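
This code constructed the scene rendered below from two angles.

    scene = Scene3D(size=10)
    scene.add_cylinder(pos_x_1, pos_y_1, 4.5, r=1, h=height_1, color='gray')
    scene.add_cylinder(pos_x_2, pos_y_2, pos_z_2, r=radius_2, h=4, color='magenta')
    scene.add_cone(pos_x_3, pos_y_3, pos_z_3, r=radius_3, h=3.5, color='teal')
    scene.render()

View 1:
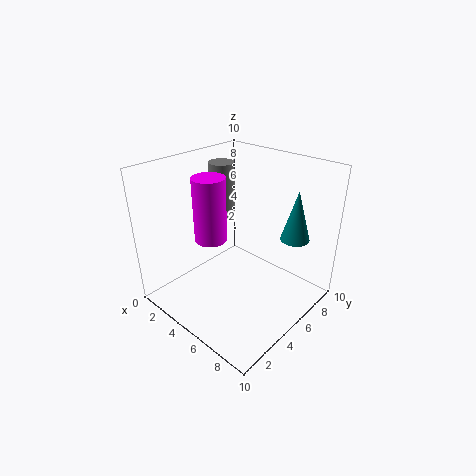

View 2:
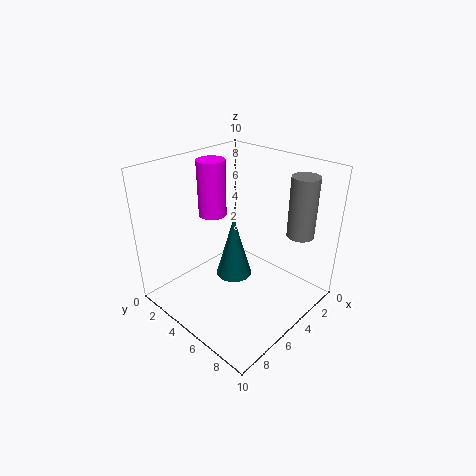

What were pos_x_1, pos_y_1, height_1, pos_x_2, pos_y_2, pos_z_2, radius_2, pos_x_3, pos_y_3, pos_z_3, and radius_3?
pos_x_1 = 1, pos_y_1 = 7.5, height_1 = 4.5, pos_x_2 = 5, pos_y_2 = 2.5, pos_z_2 = 6, radius_2 = 1, pos_x_3 = 8, pos_y_3 = 7.5, pos_z_3 = 5, radius_3 = 1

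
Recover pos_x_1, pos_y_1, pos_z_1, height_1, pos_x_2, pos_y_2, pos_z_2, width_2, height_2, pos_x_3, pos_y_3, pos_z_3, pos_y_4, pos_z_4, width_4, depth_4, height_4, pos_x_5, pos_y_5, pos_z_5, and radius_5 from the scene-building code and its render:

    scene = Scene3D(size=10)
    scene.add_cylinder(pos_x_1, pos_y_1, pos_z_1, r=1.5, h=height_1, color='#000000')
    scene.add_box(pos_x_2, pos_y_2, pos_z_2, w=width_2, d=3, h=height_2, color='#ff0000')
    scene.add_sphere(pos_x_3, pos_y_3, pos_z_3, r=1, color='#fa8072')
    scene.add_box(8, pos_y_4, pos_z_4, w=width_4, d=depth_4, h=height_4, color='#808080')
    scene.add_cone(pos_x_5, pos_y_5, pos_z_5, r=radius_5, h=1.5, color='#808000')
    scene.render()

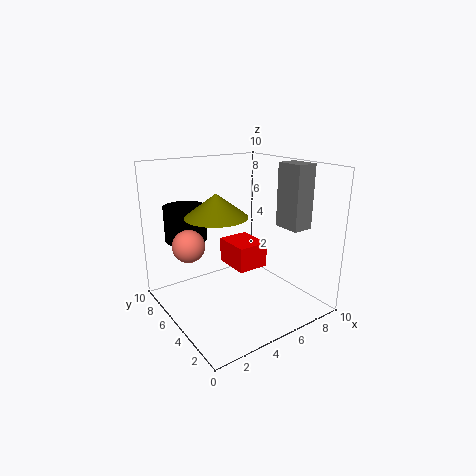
pos_x_1 = 2.5
pos_y_1 = 8
pos_z_1 = 4.5
height_1 = 2.5
pos_x_2 = 6
pos_y_2 = 6
pos_z_2 = 1.5
width_2 = 2.5
height_2 = 2
pos_x_3 = 1
pos_y_3 = 4.5
pos_z_3 = 5.5
pos_y_4 = 2.5
pos_z_4 = 5.5
width_4 = 1.5
depth_4 = 2
height_4 = 4.5
pos_x_5 = 3
pos_y_5 = 4.5
pos_z_5 = 7
radius_5 = 2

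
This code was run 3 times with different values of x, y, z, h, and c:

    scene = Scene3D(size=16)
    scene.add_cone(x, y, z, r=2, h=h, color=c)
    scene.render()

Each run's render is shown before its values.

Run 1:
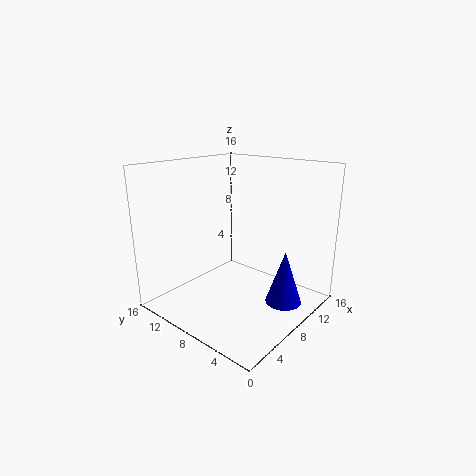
x = 10, y = 3, z = 1, h = 6, c = 'blue'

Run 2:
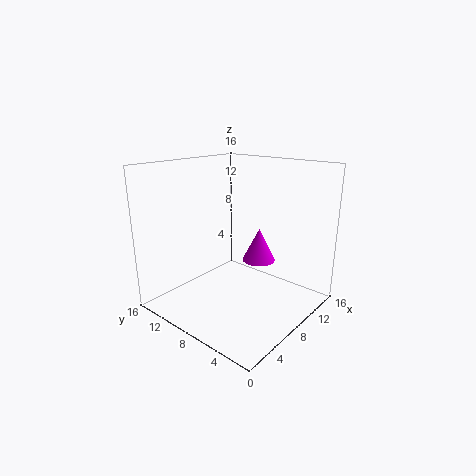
x = 12, y = 8, z = 4, h = 4, c = 'magenta'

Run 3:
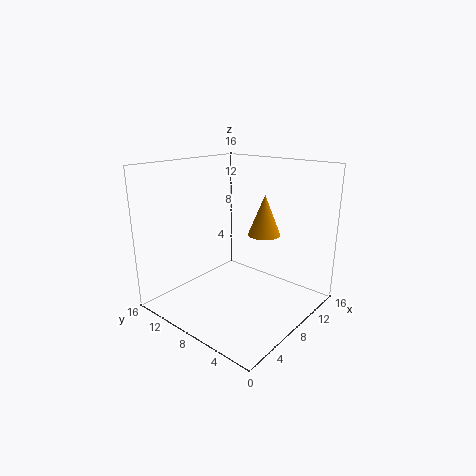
x = 13, y = 8, z = 7, h = 5, c = 'orange'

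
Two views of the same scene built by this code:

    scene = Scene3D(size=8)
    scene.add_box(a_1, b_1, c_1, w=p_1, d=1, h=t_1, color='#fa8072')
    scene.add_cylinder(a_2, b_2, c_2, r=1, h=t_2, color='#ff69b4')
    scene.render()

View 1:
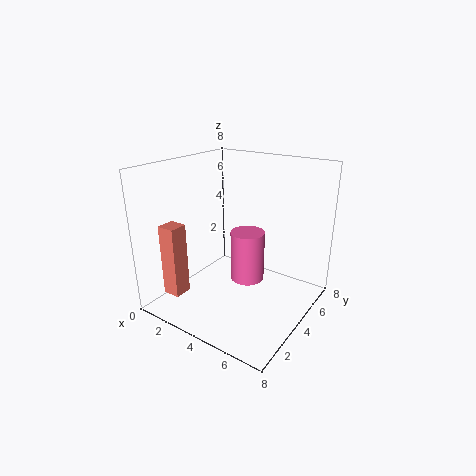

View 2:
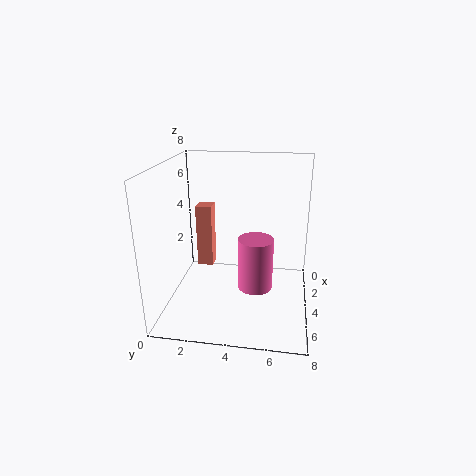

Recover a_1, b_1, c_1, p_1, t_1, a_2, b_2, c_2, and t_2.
a_1 = 1, b_1 = 1, c_1 = 1, p_1 = 1, t_1 = 4, a_2 = 4, b_2 = 5, c_2 = 1, t_2 = 3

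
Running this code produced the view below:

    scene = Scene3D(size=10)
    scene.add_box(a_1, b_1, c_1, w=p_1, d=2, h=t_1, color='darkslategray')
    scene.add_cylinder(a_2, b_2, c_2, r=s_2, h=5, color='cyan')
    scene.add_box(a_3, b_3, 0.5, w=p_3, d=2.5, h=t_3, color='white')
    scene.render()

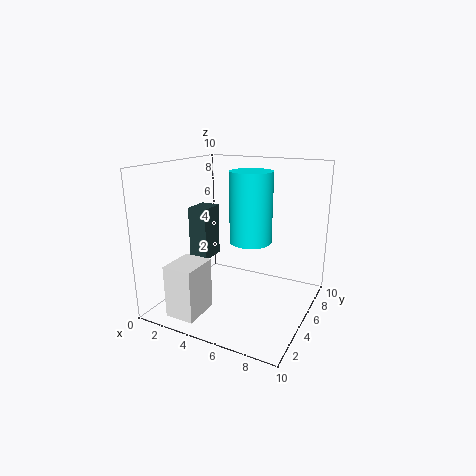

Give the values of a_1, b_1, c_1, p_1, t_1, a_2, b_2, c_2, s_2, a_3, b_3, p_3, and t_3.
a_1 = 0.5, b_1 = 5.5, c_1 = 2.5, p_1 = 1.5, t_1 = 4, a_2 = 5.5, b_2 = 6, c_2 = 4.5, s_2 = 1.5, a_3 = 2, b_3 = 0.5, p_3 = 2, t_3 = 3.5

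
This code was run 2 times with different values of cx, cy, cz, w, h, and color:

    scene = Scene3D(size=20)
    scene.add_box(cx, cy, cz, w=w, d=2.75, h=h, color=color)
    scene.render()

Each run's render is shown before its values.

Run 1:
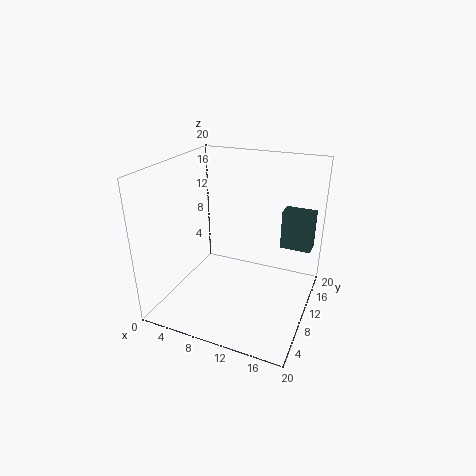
cx = 14.25; cy = 16.75; cz = 6; w = 4.75; h = 6; color = 'darkslategray'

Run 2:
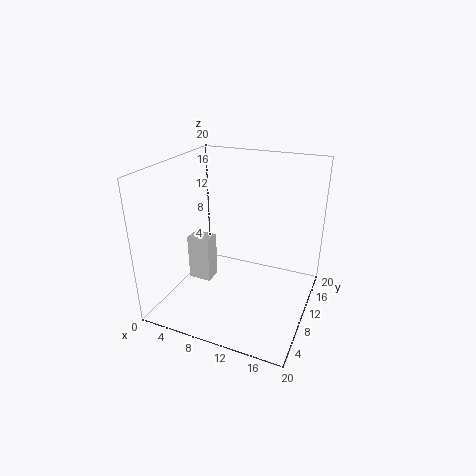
cx = 1.5; cy = 10.25; cz = 1.25; w = 3.5; h = 7; color = 'lightgray'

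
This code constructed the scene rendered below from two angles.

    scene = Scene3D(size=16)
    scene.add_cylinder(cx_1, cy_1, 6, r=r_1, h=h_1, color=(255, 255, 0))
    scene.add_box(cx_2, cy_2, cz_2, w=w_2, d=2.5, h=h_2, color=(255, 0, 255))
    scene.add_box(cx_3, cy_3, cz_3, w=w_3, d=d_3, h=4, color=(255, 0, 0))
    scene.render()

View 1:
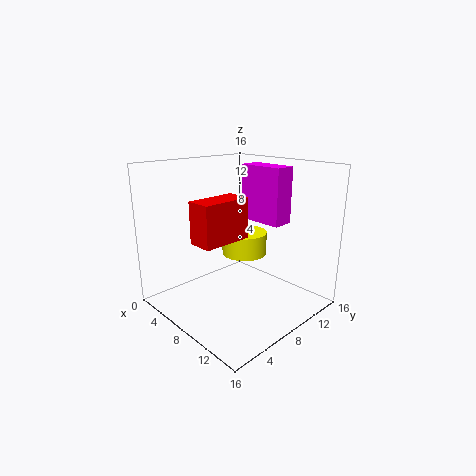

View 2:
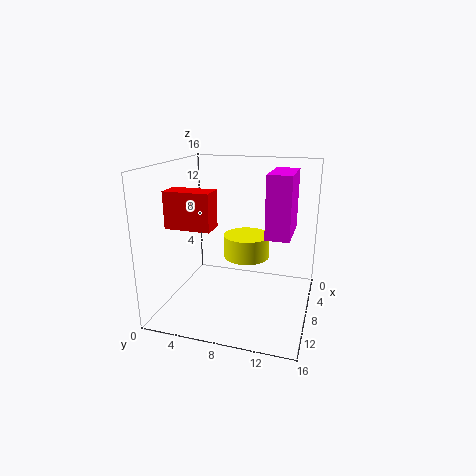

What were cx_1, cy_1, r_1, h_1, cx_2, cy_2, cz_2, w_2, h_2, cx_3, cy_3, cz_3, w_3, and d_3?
cx_1 = 8, cy_1 = 9, r_1 = 2.5, h_1 = 2.5, cx_2 = 5, cy_2 = 11.5, cz_2 = 9, w_2 = 5.5, h_2 = 6.5, cx_3 = 9, cy_3 = 1, cz_3 = 9.5, w_3 = 2.5, d_3 = 5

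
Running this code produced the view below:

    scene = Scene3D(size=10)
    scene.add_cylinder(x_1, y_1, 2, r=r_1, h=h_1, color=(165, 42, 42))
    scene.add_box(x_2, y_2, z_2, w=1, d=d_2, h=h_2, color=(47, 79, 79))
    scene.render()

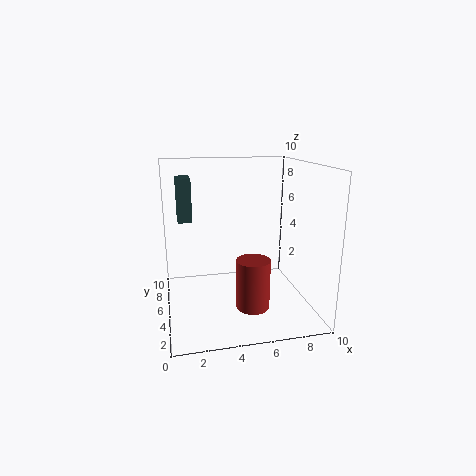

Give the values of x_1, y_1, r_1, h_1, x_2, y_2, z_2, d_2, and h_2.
x_1 = 5, y_1 = 1, r_1 = 1, h_1 = 3, x_2 = 1, y_2 = 6, z_2 = 6, d_2 = 2, h_2 = 3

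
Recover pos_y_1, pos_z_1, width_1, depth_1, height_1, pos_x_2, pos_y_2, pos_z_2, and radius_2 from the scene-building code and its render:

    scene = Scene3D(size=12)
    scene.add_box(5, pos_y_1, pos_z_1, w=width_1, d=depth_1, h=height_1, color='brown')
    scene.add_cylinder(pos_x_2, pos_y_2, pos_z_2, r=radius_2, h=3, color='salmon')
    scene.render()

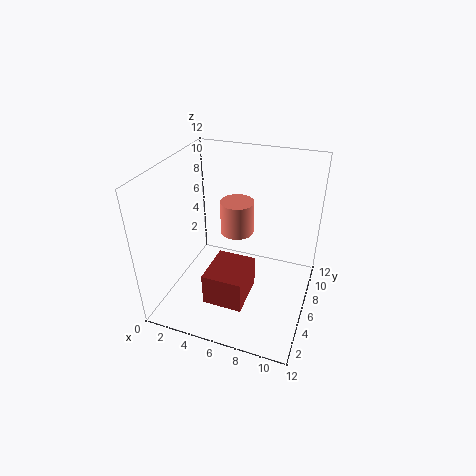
pos_y_1 = 1, pos_z_1 = 3, width_1 = 3, depth_1 = 3.5, height_1 = 2.5, pos_x_2 = 5, pos_y_2 = 8.5, pos_z_2 = 5, radius_2 = 1.5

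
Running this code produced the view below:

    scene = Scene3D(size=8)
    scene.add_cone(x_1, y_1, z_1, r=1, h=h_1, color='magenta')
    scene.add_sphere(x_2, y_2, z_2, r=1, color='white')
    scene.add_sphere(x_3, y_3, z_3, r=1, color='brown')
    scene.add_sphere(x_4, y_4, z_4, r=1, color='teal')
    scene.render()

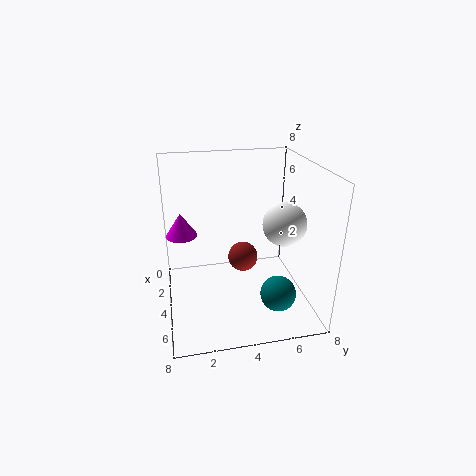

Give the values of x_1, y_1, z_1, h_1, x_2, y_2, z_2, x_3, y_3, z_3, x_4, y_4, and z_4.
x_1 = 1, y_1 = 1, z_1 = 3, h_1 = 1.5, x_2 = 7, y_2 = 5.5, z_2 = 6, x_3 = 1, y_3 = 5, z_3 = 1, x_4 = 5.5, y_4 = 6, z_4 = 1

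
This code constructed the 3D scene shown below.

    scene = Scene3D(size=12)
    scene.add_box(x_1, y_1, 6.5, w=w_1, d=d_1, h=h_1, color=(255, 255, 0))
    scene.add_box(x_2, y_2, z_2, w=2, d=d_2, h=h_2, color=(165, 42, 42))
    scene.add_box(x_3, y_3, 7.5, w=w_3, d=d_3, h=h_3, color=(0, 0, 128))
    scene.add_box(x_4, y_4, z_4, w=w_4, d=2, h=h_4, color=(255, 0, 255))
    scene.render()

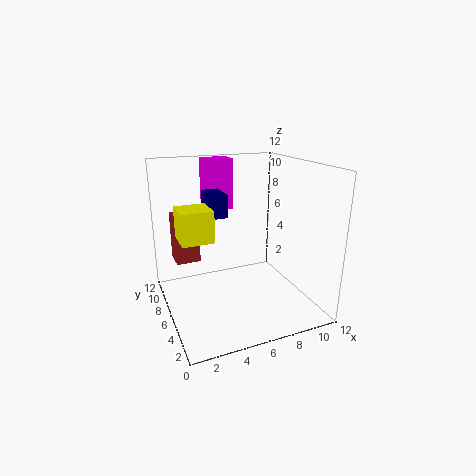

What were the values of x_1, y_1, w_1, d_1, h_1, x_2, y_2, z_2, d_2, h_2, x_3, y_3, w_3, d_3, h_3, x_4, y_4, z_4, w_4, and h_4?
x_1 = 1
y_1 = 4.5
w_1 = 2.5
d_1 = 2.5
h_1 = 2.5
x_2 = 1
y_2 = 7
z_2 = 4
d_2 = 2
h_2 = 4
x_3 = 4
y_3 = 7
w_3 = 1.5
d_3 = 2.5
h_3 = 2
x_4 = 4.5
y_4 = 9.5
z_4 = 7.5
w_4 = 2.5
h_4 = 4.5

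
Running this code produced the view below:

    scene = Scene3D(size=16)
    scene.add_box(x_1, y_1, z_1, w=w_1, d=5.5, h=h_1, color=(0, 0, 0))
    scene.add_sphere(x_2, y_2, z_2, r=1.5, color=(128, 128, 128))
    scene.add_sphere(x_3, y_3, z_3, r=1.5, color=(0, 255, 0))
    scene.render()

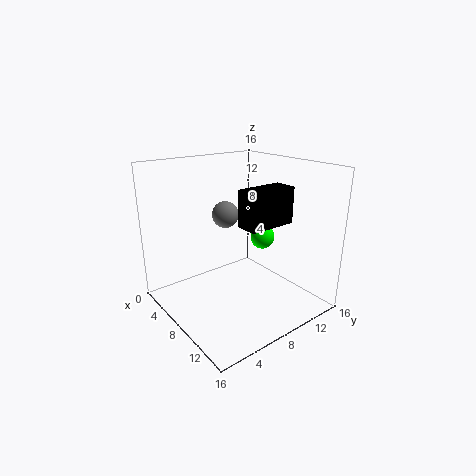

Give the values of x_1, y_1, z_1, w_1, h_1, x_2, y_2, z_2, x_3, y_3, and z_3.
x_1 = 9, y_1 = 7.25, z_1 = 9.75, w_1 = 2.5, h_1 = 4, x_2 = 6, y_2 = 7.75, z_2 = 10.25, x_3 = 6.25, y_3 = 13.25, z_3 = 6.25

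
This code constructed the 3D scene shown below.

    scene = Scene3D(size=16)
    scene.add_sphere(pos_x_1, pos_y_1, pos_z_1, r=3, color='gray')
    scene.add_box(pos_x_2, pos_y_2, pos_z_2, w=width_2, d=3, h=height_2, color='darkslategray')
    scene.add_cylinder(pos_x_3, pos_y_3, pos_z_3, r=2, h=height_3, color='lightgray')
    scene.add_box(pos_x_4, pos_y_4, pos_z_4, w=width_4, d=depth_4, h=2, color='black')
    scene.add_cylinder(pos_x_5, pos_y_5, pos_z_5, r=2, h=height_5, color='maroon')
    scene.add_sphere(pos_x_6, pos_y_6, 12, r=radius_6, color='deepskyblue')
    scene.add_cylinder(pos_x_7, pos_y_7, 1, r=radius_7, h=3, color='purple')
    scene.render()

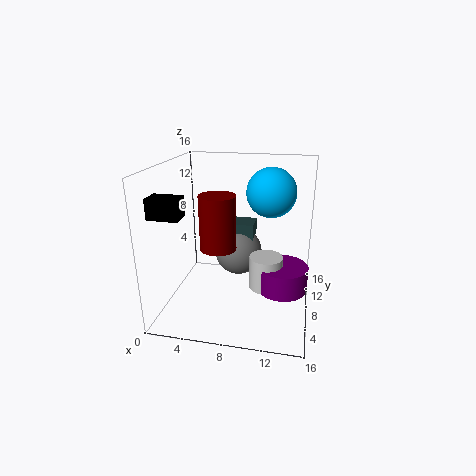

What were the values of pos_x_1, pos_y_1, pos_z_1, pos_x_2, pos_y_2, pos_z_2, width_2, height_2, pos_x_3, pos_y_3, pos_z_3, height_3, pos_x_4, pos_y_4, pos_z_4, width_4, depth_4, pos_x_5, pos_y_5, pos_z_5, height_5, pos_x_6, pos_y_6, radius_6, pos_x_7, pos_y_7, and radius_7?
pos_x_1 = 7, pos_y_1 = 13, pos_z_1 = 4, pos_x_2 = 5, pos_y_2 = 12, pos_z_2 = 6, width_2 = 4, height_2 = 2, pos_x_3 = 11, pos_y_3 = 10, pos_z_3 = 1, height_3 = 4, pos_x_4 = 1, pos_y_4 = 1, pos_z_4 = 12, width_4 = 3, depth_4 = 2, pos_x_5 = 6, pos_y_5 = 7, pos_z_5 = 7, height_5 = 6, pos_x_6 = 11, pos_y_6 = 13, radius_6 = 3, pos_x_7 = 13, pos_y_7 = 10, radius_7 = 3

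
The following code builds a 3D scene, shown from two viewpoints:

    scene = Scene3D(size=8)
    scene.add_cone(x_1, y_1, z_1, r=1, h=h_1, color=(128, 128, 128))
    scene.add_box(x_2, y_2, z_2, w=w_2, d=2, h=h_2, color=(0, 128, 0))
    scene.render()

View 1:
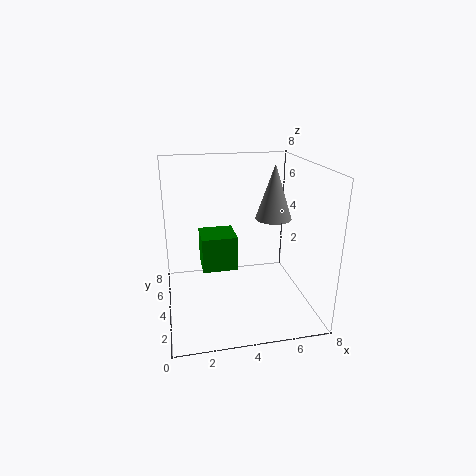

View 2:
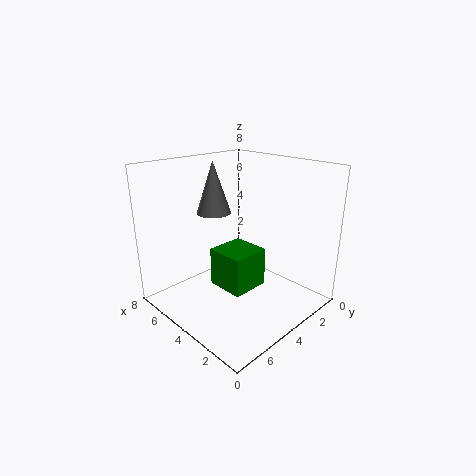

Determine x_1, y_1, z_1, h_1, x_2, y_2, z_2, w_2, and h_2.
x_1 = 6; y_1 = 4; z_1 = 5; h_1 = 3; x_2 = 2; y_2 = 4; z_2 = 2; w_2 = 2; h_2 = 2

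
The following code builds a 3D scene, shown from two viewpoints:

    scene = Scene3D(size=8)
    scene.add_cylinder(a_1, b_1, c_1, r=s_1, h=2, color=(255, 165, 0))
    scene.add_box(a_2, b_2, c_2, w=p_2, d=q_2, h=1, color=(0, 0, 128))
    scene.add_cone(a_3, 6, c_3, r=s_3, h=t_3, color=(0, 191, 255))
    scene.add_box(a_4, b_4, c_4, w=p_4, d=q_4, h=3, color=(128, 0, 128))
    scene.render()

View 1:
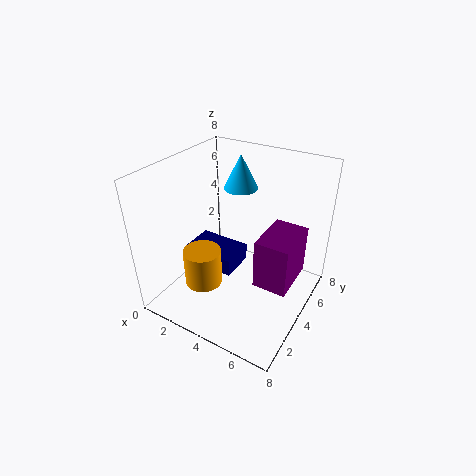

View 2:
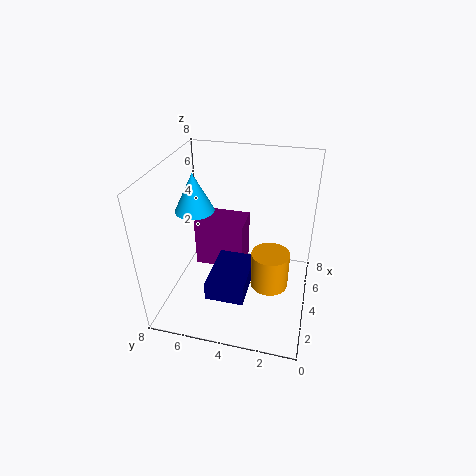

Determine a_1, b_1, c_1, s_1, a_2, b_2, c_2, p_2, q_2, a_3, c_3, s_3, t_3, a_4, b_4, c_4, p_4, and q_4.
a_1 = 3, b_1 = 2, c_1 = 2, s_1 = 1, a_2 = 1, b_2 = 3, c_2 = 2, p_2 = 3, q_2 = 2, a_3 = 3, c_3 = 6, s_3 = 1, t_3 = 2, a_4 = 5, b_4 = 4, c_4 = 1, p_4 = 2, q_4 = 3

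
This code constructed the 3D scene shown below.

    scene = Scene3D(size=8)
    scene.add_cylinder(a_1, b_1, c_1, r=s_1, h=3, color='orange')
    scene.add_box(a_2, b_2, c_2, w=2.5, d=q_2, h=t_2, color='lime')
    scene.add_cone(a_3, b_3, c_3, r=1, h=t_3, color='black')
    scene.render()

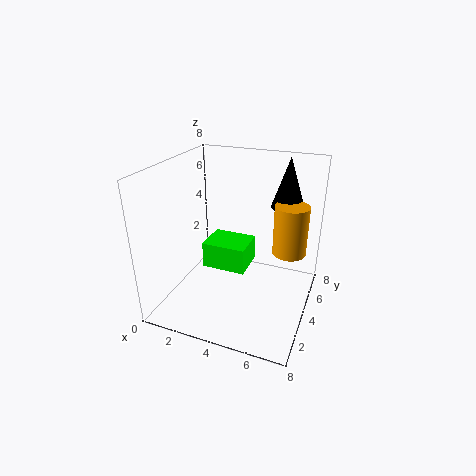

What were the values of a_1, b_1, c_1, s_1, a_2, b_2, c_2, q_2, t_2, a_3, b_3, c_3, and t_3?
a_1 = 6.5
b_1 = 6
c_1 = 2.5
s_1 = 1
a_2 = 2
b_2 = 3.5
c_2 = 2
q_2 = 2
t_2 = 1.5
a_3 = 6
b_3 = 7
c_3 = 5
t_3 = 3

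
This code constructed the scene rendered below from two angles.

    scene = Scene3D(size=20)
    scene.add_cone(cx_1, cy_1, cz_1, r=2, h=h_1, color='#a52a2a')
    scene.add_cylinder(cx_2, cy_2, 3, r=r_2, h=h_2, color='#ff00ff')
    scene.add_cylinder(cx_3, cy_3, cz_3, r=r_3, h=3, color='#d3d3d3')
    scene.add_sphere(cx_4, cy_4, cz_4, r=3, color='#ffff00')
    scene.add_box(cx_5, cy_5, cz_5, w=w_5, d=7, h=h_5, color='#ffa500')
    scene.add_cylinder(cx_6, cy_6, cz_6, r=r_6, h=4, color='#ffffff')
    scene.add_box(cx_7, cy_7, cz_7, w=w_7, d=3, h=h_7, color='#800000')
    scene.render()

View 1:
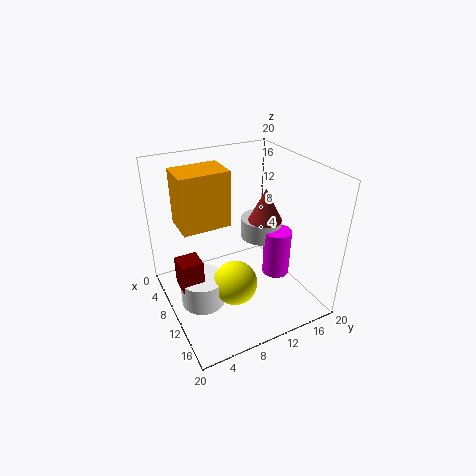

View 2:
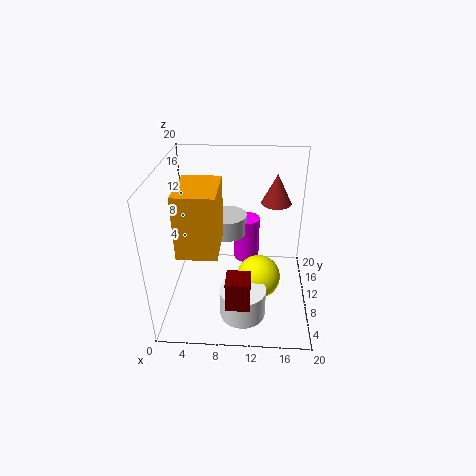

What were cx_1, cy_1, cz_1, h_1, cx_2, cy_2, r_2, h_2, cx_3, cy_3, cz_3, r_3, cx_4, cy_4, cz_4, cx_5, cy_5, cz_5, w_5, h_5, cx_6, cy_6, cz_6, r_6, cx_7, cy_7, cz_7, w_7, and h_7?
cx_1 = 15, cy_1 = 11, cz_1 = 15, h_1 = 4, cx_2 = 11, cy_2 = 16, r_2 = 2, h_2 = 7, cx_3 = 8, cy_3 = 15, cz_3 = 8, r_3 = 3, cx_4 = 13, cy_4 = 8, cz_4 = 5, cx_5 = 3, cy_5 = 3, cz_5 = 11, w_5 = 5, h_5 = 8, cx_6 = 11, cy_6 = 4, cz_6 = 2, r_6 = 3, cx_7 = 9, cy_7 = 1, cz_7 = 5, w_7 = 3, h_7 = 4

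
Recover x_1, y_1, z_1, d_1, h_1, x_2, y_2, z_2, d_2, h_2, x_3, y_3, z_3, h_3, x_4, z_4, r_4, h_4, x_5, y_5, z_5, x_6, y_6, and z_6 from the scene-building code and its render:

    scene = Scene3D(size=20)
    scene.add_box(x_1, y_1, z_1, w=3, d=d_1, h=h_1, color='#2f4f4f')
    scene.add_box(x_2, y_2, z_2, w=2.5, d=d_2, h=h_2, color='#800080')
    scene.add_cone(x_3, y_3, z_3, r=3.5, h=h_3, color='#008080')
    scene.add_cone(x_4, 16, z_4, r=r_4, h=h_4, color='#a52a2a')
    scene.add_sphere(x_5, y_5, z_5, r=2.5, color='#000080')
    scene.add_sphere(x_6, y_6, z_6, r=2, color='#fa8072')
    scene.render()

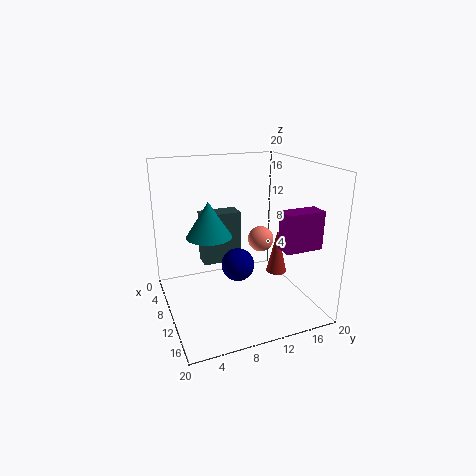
x_1 = 2, y_1 = 6.5, z_1 = 4, d_1 = 6, h_1 = 8, x_2 = 15, y_2 = 13.5, z_2 = 10, d_2 = 5, h_2 = 5, x_3 = 4.5, y_3 = 7.5, z_3 = 8.5, h_3 = 5.5, x_4 = 10.5, z_4 = 4, r_4 = 1.5, h_4 = 6.5, x_5 = 7.5, y_5 = 11, z_5 = 4.5, x_6 = 6, y_6 = 15.5, z_6 = 7.5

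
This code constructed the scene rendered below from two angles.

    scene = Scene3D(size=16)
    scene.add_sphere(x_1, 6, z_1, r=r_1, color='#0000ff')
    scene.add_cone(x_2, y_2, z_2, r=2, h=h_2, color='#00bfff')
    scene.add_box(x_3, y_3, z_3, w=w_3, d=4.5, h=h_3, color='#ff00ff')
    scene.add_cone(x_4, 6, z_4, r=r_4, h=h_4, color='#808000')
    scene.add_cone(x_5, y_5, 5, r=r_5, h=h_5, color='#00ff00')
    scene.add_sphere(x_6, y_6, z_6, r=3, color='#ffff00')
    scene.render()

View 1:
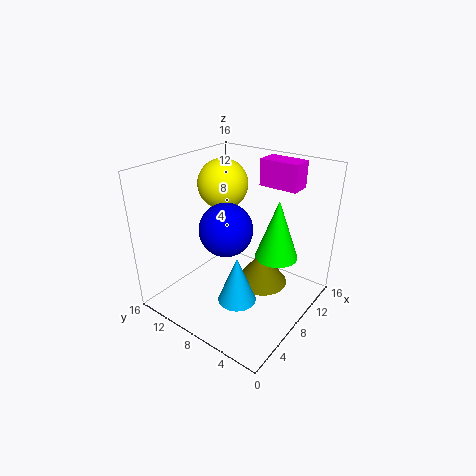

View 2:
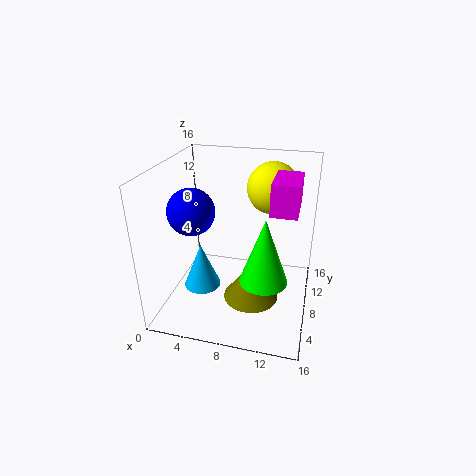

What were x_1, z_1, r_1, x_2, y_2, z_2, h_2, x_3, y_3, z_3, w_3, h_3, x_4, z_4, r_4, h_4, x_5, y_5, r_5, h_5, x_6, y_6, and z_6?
x_1 = 3.5
z_1 = 11.5
r_1 = 2.5
x_2 = 4.5
y_2 = 5.5
z_2 = 3
h_2 = 5
x_3 = 12
y_3 = 3.5
z_3 = 13
w_3 = 2.5
h_3 = 3
x_4 = 10
z_4 = 2
r_4 = 3
h_4 = 4
x_5 = 11.5
y_5 = 5
r_5 = 2.5
h_5 = 7
x_6 = 11
y_6 = 12.5
z_6 = 12.5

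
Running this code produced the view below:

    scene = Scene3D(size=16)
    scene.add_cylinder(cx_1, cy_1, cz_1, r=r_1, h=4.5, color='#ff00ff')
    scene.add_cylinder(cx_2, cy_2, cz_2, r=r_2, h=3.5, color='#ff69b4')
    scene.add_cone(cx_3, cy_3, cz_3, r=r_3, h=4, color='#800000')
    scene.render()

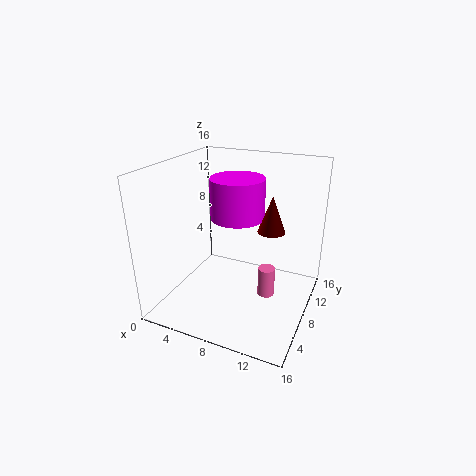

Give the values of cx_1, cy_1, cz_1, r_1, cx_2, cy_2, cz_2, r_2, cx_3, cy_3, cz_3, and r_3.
cx_1 = 7.5; cy_1 = 9; cz_1 = 10; r_1 = 3; cx_2 = 11; cy_2 = 9.5; cz_2 = 0.5; r_2 = 1; cx_3 = 11.5; cy_3 = 9; cz_3 = 9; r_3 = 1.5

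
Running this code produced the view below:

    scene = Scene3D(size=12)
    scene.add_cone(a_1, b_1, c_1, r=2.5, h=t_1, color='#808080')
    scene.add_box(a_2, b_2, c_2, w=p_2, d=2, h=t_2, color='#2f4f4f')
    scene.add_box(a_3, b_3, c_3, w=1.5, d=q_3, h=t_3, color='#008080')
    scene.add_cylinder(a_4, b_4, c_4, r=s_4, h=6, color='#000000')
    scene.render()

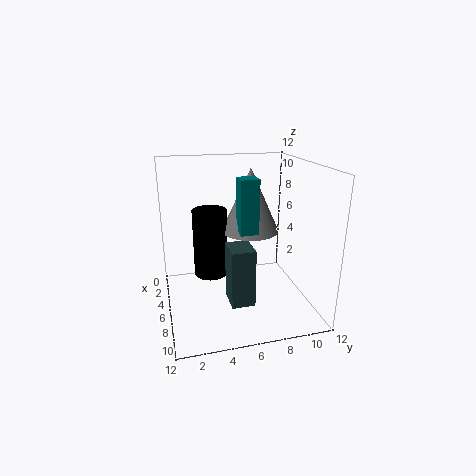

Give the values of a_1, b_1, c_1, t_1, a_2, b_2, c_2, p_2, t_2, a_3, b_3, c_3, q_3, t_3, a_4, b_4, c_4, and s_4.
a_1 = 4.5; b_1 = 7.5; c_1 = 6; t_1 = 5.5; a_2 = 5.5; b_2 = 5; c_2 = 0.5; p_2 = 2.5; t_2 = 5; a_3 = 5.5; b_3 = 6; c_3 = 6.5; q_3 = 1.5; t_3 = 4.5; a_4 = 4; b_4 = 4; c_4 = 2; s_4 = 1.5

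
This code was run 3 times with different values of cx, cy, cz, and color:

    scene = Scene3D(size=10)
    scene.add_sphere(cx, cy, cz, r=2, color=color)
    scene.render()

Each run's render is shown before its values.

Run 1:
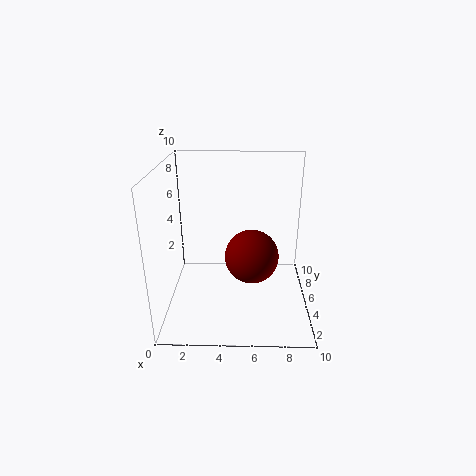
cx = 6
cy = 6
cz = 3
color = 'maroon'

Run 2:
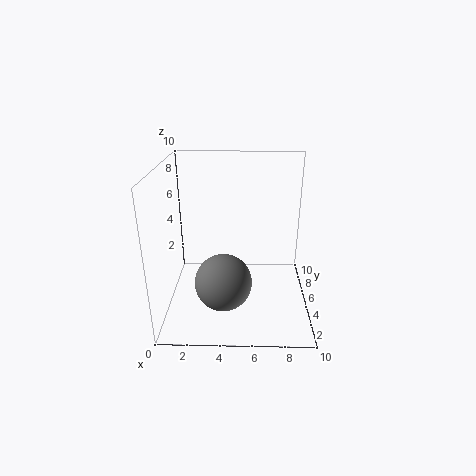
cx = 4
cy = 4
cz = 2
color = 'gray'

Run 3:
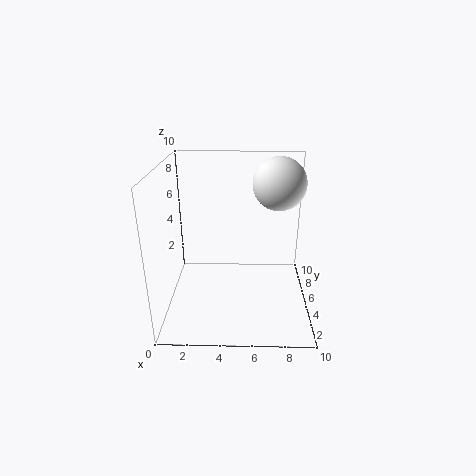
cx = 8
cy = 8
cz = 8
color = 'white'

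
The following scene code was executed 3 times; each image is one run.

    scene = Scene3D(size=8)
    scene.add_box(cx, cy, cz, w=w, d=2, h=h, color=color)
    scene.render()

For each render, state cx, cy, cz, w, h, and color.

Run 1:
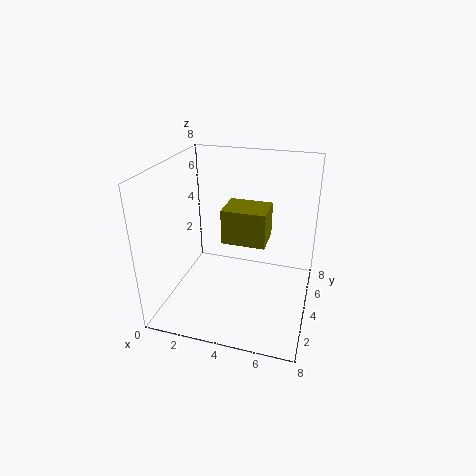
cx = 3
cy = 4
cz = 3.5
w = 2.5
h = 2
color = 'olive'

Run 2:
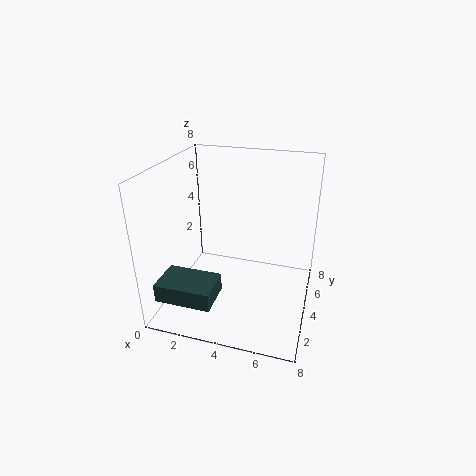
cx = 0.5
cy = 0.5
cz = 1.5
w = 3
h = 1
color = 'darkslategray'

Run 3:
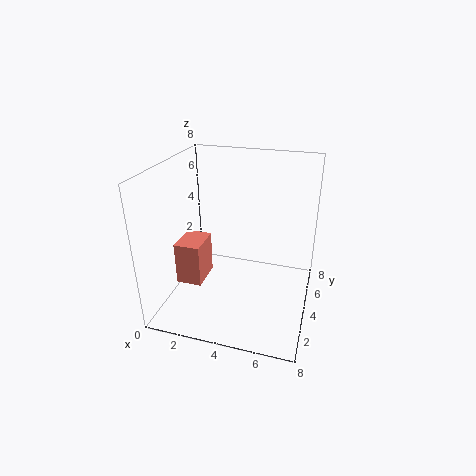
cx = 0.5
cy = 3
cz = 1
w = 1.5
h = 2.5
color = 'salmon'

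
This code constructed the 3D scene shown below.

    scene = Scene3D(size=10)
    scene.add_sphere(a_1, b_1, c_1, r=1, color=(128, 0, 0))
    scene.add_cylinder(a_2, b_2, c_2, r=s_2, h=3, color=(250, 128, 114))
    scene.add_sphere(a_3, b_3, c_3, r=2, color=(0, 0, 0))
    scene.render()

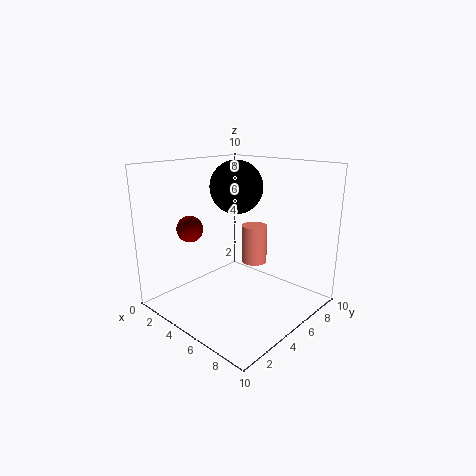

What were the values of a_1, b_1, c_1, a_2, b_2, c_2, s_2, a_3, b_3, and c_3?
a_1 = 1; b_1 = 4; c_1 = 5; a_2 = 4; b_2 = 8; c_2 = 2; s_2 = 1; a_3 = 3; b_3 = 7; c_3 = 8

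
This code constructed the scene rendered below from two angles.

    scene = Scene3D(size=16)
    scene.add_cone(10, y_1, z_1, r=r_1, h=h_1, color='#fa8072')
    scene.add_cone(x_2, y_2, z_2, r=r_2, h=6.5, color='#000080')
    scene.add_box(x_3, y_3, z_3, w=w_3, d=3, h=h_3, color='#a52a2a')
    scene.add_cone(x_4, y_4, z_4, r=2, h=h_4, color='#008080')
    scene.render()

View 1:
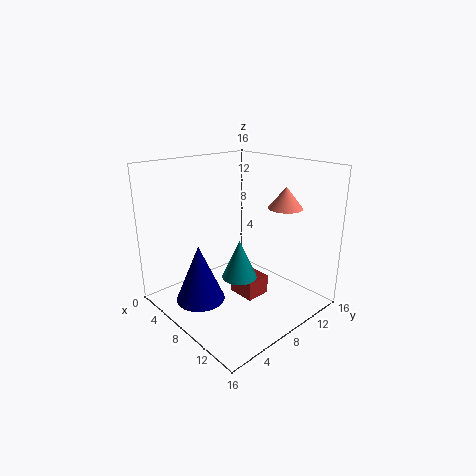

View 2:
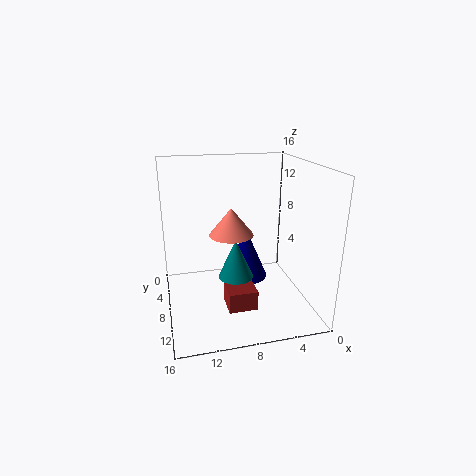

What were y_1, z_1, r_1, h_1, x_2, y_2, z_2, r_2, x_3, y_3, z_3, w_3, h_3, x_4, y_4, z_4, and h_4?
y_1 = 13.5, z_1 = 10.75, r_1 = 2, h_1 = 2.5, x_2 = 6, y_2 = 4, z_2 = 1, r_2 = 2.75, x_3 = 6.5, y_3 = 8.25, z_3 = 0.5, w_3 = 3.25, h_3 = 2.25, x_4 = 8.25, y_4 = 8, z_4 = 3.25, h_4 = 4.5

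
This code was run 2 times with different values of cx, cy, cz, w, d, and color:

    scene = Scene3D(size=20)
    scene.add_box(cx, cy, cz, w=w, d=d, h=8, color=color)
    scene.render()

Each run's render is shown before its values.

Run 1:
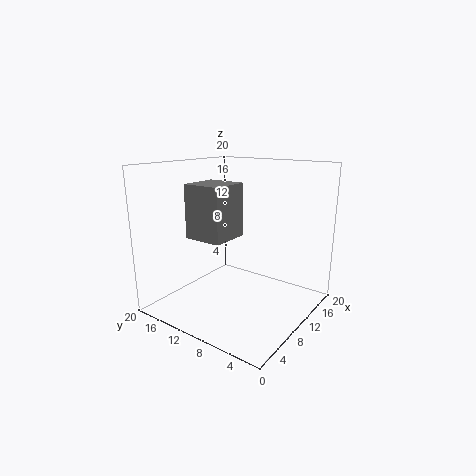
cx = 8
cy = 12
cz = 9
w = 6
d = 6
color = 'gray'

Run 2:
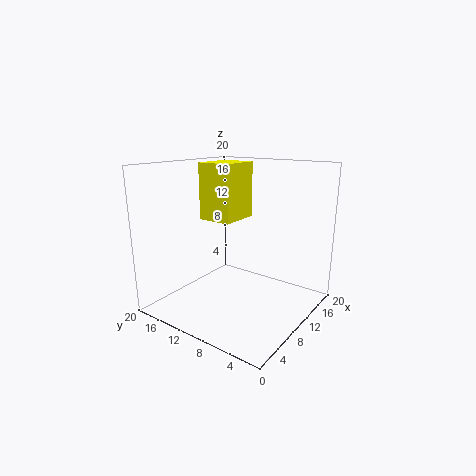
cx = 9
cy = 11
cz = 12
w = 6
d = 5
color = 'yellow'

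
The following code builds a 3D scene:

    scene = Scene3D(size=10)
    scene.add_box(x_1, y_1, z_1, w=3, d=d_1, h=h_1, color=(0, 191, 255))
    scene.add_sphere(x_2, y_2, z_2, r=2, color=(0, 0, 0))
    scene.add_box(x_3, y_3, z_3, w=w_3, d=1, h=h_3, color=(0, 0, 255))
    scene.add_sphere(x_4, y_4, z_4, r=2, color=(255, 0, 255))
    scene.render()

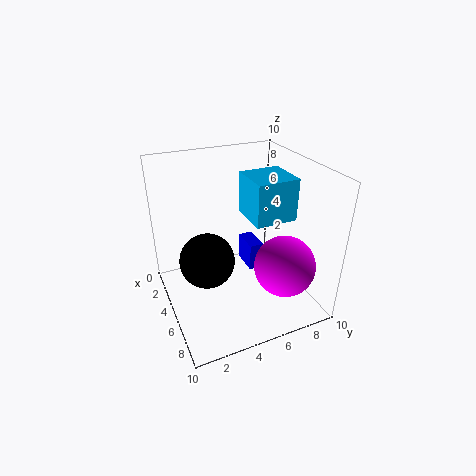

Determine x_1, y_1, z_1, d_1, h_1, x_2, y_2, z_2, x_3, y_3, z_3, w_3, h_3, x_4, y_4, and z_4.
x_1 = 3
y_1 = 6
z_1 = 6
d_1 = 3
h_1 = 3
x_2 = 4
y_2 = 3
z_2 = 3
x_3 = 3
y_3 = 6
z_3 = 2
w_3 = 2
h_3 = 2
x_4 = 8
y_4 = 7
z_4 = 4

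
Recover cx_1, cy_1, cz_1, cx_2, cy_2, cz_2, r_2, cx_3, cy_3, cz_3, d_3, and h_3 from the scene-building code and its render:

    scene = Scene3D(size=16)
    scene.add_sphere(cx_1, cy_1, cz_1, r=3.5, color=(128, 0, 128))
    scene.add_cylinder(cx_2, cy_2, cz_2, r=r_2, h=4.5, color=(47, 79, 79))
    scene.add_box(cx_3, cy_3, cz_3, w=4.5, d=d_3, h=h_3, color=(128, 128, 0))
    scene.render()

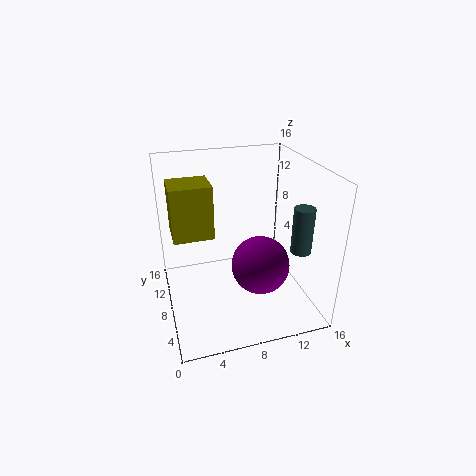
cx_1 = 11; cy_1 = 8.5; cz_1 = 3.5; cx_2 = 12.5; cy_2 = 2; cz_2 = 9; r_2 = 1; cx_3 = 1; cy_3 = 8.5; cz_3 = 8; d_3 = 4; h_3 = 6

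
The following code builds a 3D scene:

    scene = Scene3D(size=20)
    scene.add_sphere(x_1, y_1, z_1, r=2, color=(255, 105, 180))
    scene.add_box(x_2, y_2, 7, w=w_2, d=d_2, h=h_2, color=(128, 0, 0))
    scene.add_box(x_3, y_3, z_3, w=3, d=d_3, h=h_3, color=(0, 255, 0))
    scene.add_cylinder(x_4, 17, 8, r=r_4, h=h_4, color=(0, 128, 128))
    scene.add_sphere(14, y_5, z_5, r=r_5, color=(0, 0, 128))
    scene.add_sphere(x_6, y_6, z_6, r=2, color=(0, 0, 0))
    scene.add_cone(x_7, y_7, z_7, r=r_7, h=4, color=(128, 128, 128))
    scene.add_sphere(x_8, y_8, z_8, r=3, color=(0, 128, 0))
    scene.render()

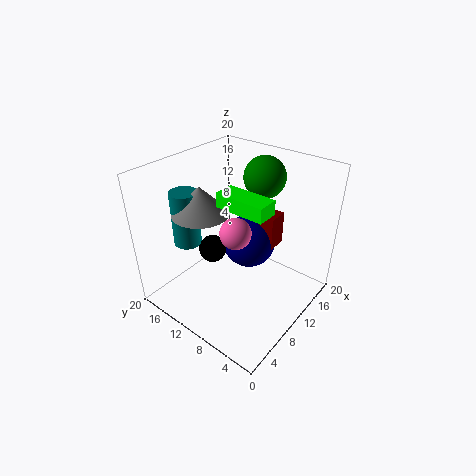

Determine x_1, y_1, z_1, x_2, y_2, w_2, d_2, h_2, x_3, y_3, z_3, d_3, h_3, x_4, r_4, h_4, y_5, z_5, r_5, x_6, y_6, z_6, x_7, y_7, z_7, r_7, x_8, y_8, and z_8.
x_1 = 7; y_1 = 8; z_1 = 13; x_2 = 14; y_2 = 7; w_2 = 3; d_2 = 4; h_2 = 5; x_3 = 8; y_3 = 5; z_3 = 15; d_3 = 7; h_3 = 2; x_4 = 7; r_4 = 2; h_4 = 8; y_5 = 11; z_5 = 7; r_5 = 4; x_6 = 9; y_6 = 14; z_6 = 7; x_7 = 8; y_7 = 15; z_7 = 13; r_7 = 4; x_8 = 16; y_8 = 10; z_8 = 17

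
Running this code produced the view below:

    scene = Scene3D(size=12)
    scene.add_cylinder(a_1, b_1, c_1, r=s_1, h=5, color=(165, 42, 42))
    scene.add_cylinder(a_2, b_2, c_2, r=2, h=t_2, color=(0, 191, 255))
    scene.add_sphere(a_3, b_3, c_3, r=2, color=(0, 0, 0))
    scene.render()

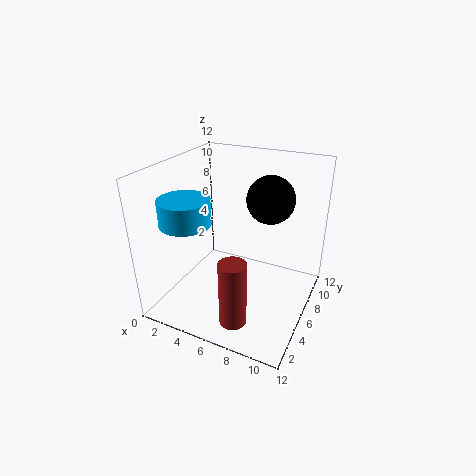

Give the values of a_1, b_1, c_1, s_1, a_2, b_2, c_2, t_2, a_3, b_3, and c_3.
a_1 = 8; b_1 = 1; c_1 = 2; s_1 = 1; a_2 = 3; b_2 = 3; c_2 = 8; t_2 = 2; a_3 = 8; b_3 = 8; c_3 = 9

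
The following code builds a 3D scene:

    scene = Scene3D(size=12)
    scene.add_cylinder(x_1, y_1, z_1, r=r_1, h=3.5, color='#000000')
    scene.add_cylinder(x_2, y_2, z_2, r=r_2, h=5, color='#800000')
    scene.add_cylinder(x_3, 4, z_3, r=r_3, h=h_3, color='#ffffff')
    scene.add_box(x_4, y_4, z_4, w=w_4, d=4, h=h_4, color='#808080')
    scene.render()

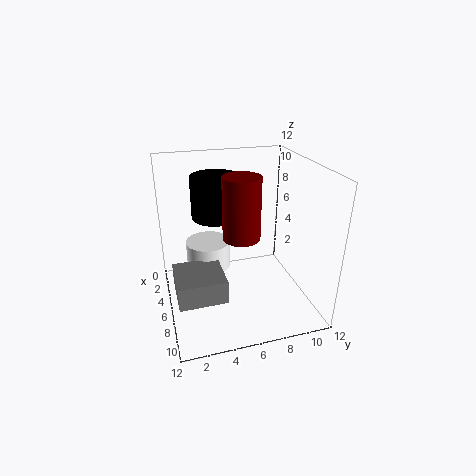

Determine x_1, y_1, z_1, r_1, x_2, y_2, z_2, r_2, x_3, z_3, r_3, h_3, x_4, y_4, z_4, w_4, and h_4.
x_1 = 4.5; y_1 = 4.5; z_1 = 7.5; r_1 = 2; x_2 = 7; y_2 = 6; z_2 = 6.5; r_2 = 1.5; x_3 = 3; z_3 = 2; r_3 = 2; h_3 = 2.5; x_4 = 4.5; y_4 = 0.5; z_4 = 1.5; w_4 = 4; h_4 = 2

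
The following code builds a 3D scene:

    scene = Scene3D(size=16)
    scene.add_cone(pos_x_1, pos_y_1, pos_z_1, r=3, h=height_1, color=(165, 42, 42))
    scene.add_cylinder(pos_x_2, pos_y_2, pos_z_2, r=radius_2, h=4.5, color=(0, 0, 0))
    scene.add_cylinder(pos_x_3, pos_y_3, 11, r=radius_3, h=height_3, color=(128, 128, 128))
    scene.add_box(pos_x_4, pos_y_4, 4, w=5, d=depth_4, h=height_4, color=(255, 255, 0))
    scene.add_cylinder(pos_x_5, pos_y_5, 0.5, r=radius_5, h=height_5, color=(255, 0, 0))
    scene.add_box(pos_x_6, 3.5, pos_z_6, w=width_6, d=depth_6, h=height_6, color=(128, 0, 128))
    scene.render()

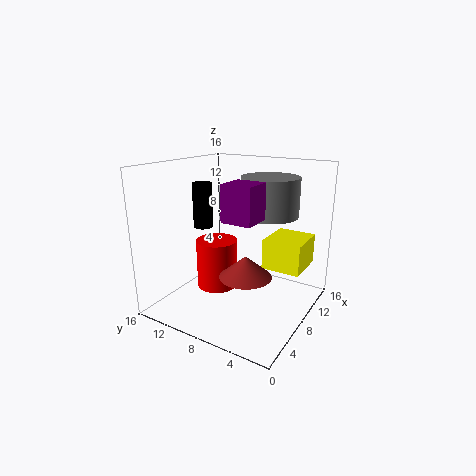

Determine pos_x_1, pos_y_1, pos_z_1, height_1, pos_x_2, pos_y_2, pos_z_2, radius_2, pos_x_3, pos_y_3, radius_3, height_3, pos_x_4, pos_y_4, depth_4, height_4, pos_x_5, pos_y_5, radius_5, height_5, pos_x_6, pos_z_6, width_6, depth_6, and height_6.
pos_x_1 = 8, pos_y_1 = 7, pos_z_1 = 3.5, height_1 = 2.5, pos_x_2 = 4.5, pos_y_2 = 10, pos_z_2 = 10, radius_2 = 1, pos_x_3 = 8.5, pos_y_3 = 4.5, radius_3 = 3, height_3 = 4, pos_x_4 = 10, pos_y_4 = 1.5, depth_4 = 4.5, height_4 = 3.5, pos_x_5 = 9.5, pos_y_5 = 12, radius_5 = 2.5, height_5 = 6, pos_x_6 = 2.5, pos_z_6 = 11.5, width_6 = 3, depth_6 = 3, height_6 = 3.5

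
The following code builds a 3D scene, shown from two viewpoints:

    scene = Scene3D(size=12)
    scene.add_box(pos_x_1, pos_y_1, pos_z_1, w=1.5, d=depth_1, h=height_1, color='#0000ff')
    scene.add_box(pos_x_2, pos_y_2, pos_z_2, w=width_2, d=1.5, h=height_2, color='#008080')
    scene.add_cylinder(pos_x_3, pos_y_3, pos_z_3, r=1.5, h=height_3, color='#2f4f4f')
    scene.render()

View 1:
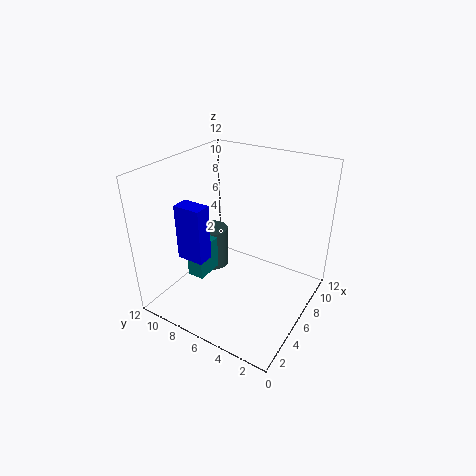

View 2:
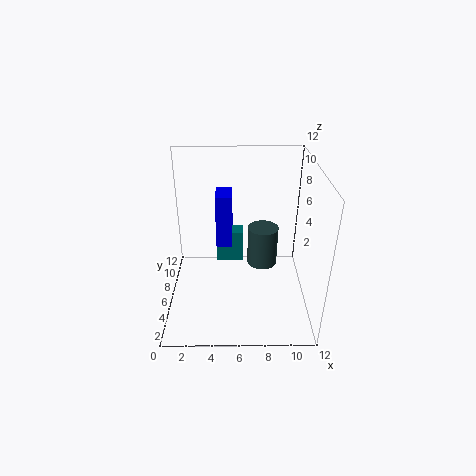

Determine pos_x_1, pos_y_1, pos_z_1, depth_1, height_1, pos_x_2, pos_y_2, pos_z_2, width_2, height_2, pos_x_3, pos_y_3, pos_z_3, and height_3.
pos_x_1 = 4; pos_y_1 = 8.5; pos_z_1 = 3.5; depth_1 = 2.5; height_1 = 5; pos_x_2 = 4; pos_y_2 = 8.5; pos_z_2 = 2; width_2 = 2.5; height_2 = 3; pos_x_3 = 8.5; pos_y_3 = 10.5; pos_z_3 = 0.5; height_3 = 4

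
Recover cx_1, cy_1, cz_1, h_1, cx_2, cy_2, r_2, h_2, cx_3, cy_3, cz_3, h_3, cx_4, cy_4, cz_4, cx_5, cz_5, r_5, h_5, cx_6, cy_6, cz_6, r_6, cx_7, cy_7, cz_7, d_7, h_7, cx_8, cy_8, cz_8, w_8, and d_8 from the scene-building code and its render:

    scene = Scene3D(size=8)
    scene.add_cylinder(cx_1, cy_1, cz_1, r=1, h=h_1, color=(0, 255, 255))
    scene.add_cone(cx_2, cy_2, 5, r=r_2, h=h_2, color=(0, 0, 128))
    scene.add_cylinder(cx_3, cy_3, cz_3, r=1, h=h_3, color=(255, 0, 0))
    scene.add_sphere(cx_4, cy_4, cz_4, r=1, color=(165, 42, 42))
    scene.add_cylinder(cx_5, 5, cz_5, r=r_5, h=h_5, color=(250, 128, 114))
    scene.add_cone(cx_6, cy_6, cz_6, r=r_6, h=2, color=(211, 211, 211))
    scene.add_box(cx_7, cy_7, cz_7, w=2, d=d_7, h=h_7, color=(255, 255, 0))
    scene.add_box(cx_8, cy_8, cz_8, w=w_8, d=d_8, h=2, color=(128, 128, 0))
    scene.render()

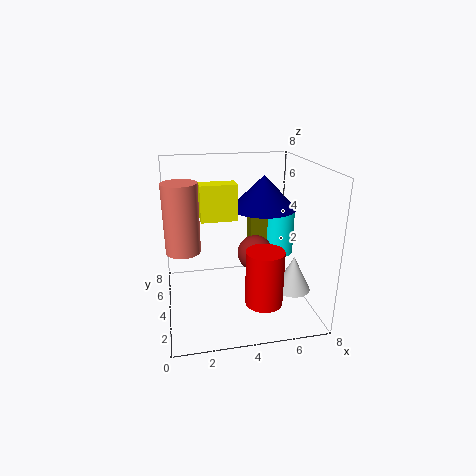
cx_1 = 7
cy_1 = 6
cz_1 = 2
h_1 = 3
cx_2 = 6
cy_2 = 6
r_2 = 2
h_2 = 2
cx_3 = 5
cy_3 = 2
cz_3 = 1
h_3 = 3
cx_4 = 5
cy_4 = 4
cz_4 = 3
cx_5 = 1
cz_5 = 3
r_5 = 1
h_5 = 4
cx_6 = 7
cy_6 = 3
cz_6 = 1
r_6 = 1
cx_7 = 2
cy_7 = 4
cz_7 = 5
d_7 = 1
h_7 = 2
cx_8 = 5
cy_8 = 5
cz_8 = 3
w_8 = 1
d_8 = 1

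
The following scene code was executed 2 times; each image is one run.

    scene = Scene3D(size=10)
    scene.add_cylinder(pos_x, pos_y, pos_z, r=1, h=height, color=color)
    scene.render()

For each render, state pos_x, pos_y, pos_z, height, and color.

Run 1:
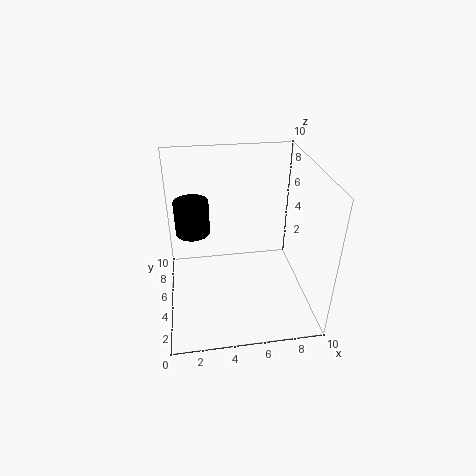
pos_x = 2, pos_y = 3, pos_z = 7, height = 2, color = 'black'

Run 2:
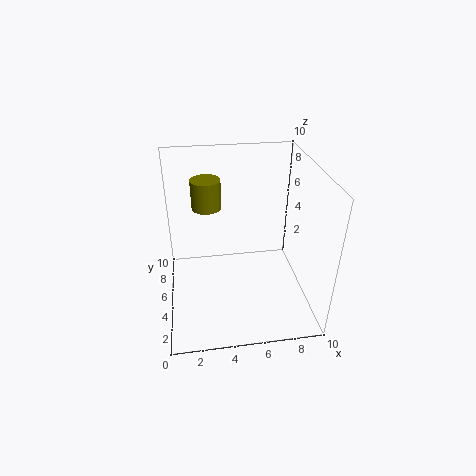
pos_x = 3, pos_y = 6, pos_z = 7, height = 2, color = 'olive'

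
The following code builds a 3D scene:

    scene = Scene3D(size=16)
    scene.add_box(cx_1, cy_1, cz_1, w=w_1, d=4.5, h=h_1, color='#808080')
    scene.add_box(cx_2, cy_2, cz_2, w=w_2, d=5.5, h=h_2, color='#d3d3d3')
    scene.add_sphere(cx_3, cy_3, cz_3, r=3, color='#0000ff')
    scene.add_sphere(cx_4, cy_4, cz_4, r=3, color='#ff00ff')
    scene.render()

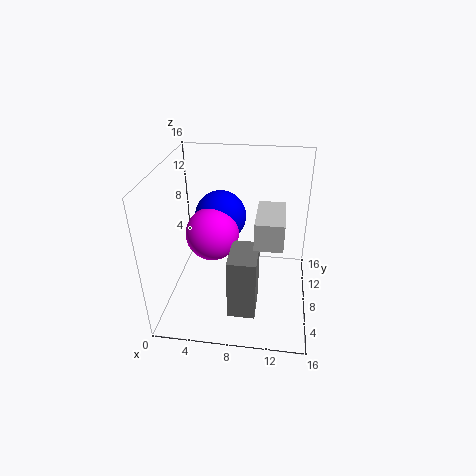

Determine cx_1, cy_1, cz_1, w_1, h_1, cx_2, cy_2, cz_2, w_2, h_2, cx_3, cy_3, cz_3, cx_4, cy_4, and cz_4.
cx_1 = 7.5; cy_1 = 3; cz_1 = 1; w_1 = 3; h_1 = 7; cx_2 = 10; cy_2 = 5; cz_2 = 8.5; w_2 = 3; h_2 = 3; cx_3 = 5.5; cy_3 = 11; cz_3 = 9; cx_4 = 5; cy_4 = 8.5; cz_4 = 8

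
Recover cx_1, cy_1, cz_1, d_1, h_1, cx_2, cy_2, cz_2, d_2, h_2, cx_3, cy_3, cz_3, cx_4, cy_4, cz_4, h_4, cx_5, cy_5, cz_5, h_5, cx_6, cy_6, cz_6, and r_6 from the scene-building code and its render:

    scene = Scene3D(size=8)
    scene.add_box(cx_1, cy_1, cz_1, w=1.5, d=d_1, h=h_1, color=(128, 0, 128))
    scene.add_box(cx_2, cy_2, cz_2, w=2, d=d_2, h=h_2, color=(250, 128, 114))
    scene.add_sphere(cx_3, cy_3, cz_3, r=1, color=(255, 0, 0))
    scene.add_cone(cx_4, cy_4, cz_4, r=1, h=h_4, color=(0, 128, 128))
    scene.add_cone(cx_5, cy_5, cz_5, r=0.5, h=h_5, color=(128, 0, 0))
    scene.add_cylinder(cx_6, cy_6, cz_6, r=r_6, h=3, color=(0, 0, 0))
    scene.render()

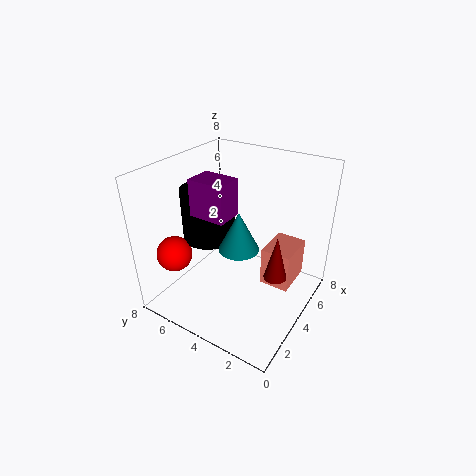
cx_1 = 2.5; cy_1 = 4; cz_1 = 5.5; d_1 = 2; h_1 = 2; cx_2 = 3; cy_2 = 0.5; cz_2 = 2.5; d_2 = 1.5; h_2 = 2; cx_3 = 2; cy_3 = 7; cz_3 = 3; cx_4 = 2.5; cy_4 = 3; cz_4 = 4.5; h_4 = 2; cx_5 = 1.5; cy_5 = 0.5; cz_5 = 4.5; h_5 = 2; cx_6 = 4; cy_6 = 6; cz_6 = 3.5; r_6 = 1.5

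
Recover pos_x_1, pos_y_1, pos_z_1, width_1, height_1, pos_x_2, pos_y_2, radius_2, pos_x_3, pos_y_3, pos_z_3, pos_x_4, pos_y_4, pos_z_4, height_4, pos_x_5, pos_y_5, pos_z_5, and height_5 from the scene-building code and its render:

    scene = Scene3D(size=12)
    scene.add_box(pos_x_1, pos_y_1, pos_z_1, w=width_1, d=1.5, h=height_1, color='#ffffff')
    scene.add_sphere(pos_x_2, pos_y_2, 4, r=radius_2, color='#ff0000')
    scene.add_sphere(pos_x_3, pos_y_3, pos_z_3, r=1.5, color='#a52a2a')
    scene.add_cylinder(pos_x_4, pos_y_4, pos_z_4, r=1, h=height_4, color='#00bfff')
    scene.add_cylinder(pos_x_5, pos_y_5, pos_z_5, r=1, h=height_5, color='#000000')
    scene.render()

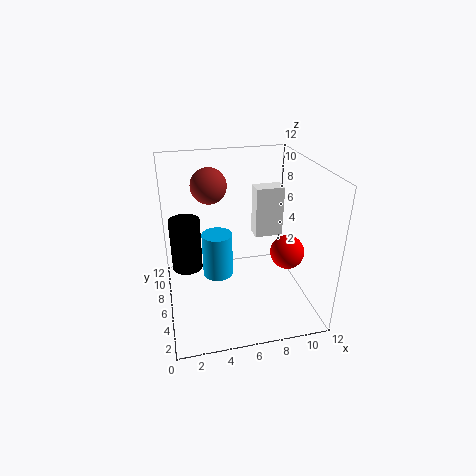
pos_x_1 = 8
pos_y_1 = 7.5
pos_z_1 = 5
width_1 = 2.5
height_1 = 4.5
pos_x_2 = 10.5
pos_y_2 = 6
radius_2 = 1.5
pos_x_3 = 4
pos_y_3 = 8
pos_z_3 = 10
pos_x_4 = 3.5
pos_y_4 = 1.5
pos_z_4 = 6
height_4 = 3
pos_x_5 = 1.5
pos_y_5 = 2
pos_z_5 = 6.5
height_5 = 3.5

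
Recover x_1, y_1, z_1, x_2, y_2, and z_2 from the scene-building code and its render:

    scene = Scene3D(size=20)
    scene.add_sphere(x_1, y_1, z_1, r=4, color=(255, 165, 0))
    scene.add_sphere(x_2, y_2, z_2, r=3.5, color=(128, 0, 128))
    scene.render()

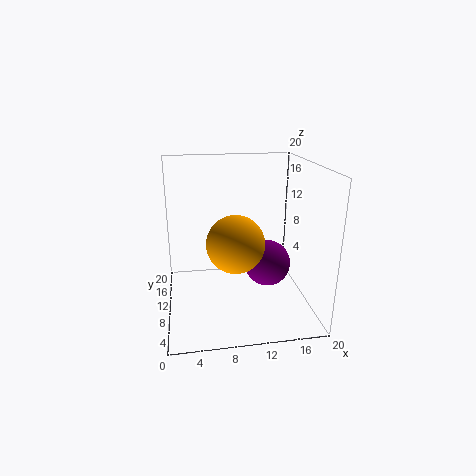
x_1 = 9.5
y_1 = 9
z_1 = 9.5
x_2 = 15
y_2 = 12.5
z_2 = 4.5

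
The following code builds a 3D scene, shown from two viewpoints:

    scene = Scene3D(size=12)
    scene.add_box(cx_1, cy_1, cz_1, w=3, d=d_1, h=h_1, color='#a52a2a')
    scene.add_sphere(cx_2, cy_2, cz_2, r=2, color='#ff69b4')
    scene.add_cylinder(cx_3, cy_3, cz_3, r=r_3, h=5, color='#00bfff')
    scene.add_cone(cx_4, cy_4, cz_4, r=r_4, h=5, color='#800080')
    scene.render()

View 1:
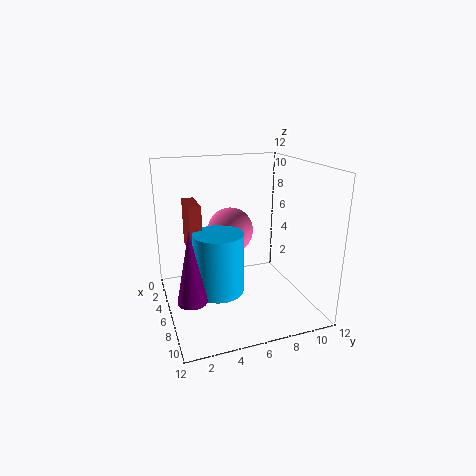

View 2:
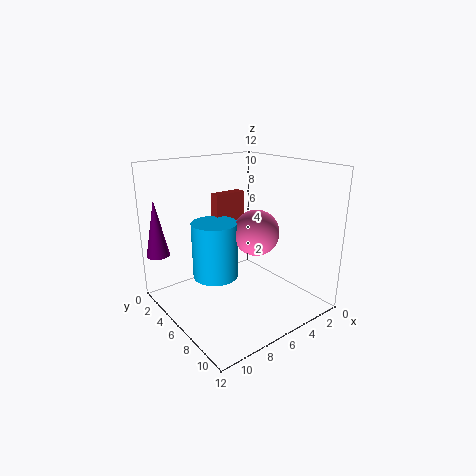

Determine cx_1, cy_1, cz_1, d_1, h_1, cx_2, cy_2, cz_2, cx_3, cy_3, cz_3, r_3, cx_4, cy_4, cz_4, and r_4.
cx_1 = 3; cy_1 = 2; cz_1 = 5; d_1 = 1; h_1 = 4; cx_2 = 4; cy_2 = 6; cz_2 = 6; cx_3 = 7; cy_3 = 4; cz_3 = 2; r_3 = 2; cx_4 = 11; cy_4 = 1; cz_4 = 4; r_4 = 1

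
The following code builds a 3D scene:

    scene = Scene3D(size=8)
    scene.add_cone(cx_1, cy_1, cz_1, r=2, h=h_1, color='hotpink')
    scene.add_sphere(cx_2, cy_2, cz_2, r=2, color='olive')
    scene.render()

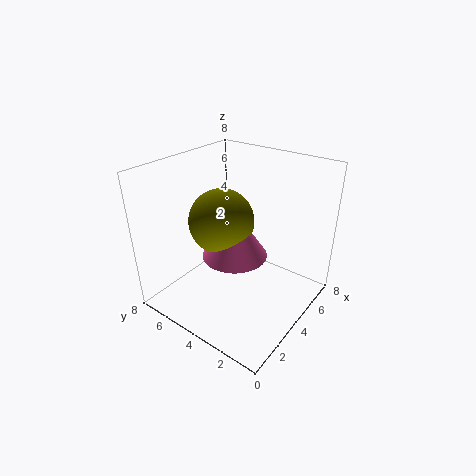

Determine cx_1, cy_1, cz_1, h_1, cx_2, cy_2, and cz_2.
cx_1 = 5
cy_1 = 5
cz_1 = 2
h_1 = 3
cx_2 = 5
cy_2 = 6
cz_2 = 4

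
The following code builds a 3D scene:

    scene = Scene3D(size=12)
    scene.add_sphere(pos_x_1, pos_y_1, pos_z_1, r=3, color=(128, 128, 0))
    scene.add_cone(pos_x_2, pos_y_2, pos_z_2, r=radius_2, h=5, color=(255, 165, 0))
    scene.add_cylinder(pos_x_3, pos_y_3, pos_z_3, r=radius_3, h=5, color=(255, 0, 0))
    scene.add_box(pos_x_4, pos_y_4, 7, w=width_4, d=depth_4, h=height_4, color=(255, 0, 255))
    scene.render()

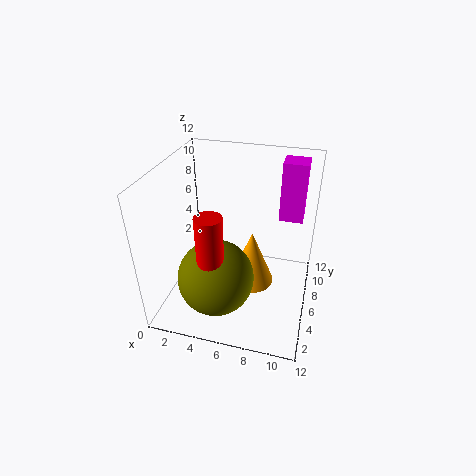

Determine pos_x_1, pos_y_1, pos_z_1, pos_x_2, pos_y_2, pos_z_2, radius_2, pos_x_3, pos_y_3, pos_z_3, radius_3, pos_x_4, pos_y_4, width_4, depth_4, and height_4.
pos_x_1 = 5, pos_y_1 = 3, pos_z_1 = 4, pos_x_2 = 7, pos_y_2 = 7, pos_z_2 = 1, radius_2 = 2, pos_x_3 = 5, pos_y_3 = 2, pos_z_3 = 5, radius_3 = 1, pos_x_4 = 9, pos_y_4 = 8, width_4 = 2, depth_4 = 2, height_4 = 5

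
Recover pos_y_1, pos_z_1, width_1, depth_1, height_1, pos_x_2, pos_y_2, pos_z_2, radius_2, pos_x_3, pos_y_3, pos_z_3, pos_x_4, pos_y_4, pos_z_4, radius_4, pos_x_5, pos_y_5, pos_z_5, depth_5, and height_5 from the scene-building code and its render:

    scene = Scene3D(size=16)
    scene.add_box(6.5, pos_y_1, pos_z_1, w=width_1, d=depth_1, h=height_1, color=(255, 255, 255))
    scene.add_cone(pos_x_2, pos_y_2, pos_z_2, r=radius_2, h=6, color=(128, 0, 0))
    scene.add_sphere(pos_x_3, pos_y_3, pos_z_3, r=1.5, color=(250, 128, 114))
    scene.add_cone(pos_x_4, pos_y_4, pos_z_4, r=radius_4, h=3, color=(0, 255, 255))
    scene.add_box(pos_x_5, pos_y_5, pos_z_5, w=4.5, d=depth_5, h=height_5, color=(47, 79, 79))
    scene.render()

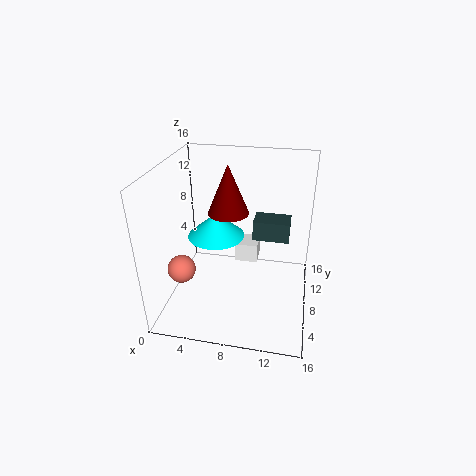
pos_y_1 = 13; pos_z_1 = 1.5; width_1 = 3; depth_1 = 3; height_1 = 2.5; pos_x_2 = 6; pos_y_2 = 12; pos_z_2 = 9; radius_2 = 2.5; pos_x_3 = 2.5; pos_y_3 = 4.5; pos_z_3 = 5.5; pos_x_4 = 4.5; pos_y_4 = 11.5; pos_z_4 = 6; radius_4 = 3.5; pos_x_5 = 9; pos_y_5 = 12; pos_z_5 = 5.5; depth_5 = 3; height_5 = 2.5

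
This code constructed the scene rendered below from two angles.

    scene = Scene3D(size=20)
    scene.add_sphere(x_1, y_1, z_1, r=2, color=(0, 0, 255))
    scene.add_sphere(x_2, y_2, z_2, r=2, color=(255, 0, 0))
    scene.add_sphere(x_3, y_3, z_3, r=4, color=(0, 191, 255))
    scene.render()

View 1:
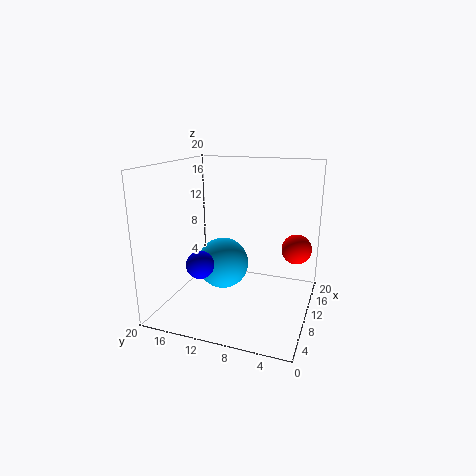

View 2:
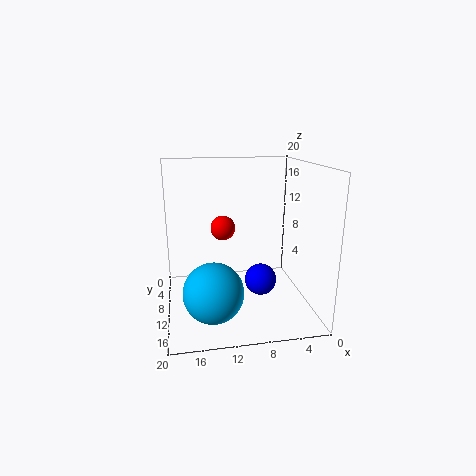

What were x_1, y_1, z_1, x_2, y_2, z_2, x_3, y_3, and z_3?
x_1 = 8, y_1 = 15, z_1 = 6, x_2 = 11, y_2 = 2, z_2 = 9, x_3 = 14, y_3 = 14, z_3 = 4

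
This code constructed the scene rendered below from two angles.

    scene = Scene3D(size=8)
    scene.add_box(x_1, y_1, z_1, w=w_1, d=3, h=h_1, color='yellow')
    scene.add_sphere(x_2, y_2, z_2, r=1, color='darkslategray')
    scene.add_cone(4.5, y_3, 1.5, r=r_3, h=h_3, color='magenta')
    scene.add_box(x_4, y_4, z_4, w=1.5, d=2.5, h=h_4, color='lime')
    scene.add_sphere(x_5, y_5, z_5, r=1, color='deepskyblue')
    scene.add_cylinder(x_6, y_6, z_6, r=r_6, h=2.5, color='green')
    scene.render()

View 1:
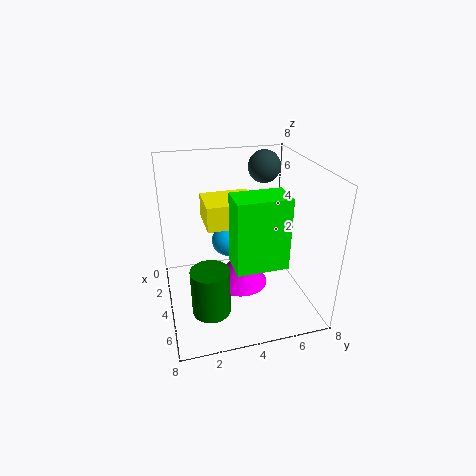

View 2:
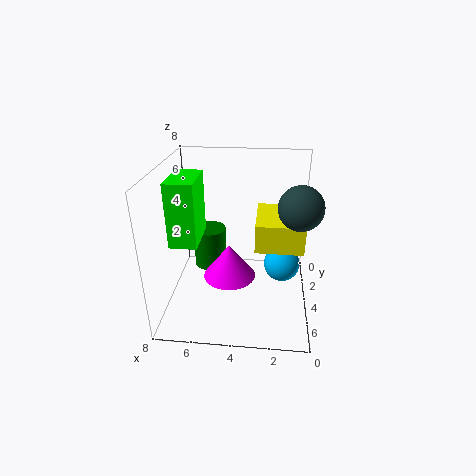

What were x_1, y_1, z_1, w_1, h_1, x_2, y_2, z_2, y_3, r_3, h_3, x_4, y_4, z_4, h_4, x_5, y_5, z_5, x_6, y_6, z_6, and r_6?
x_1 = 0.5; y_1 = 2.5; z_1 = 4; w_1 = 2.5; h_1 = 1.5; x_2 = 1; y_2 = 6.5; z_2 = 7; y_3 = 4; r_3 = 1.5; h_3 = 2; x_4 = 6; y_4 = 3; z_4 = 4; h_4 = 3.5; x_5 = 1.5; y_5 = 4; z_5 = 2.5; x_6 = 6; y_6 = 2; z_6 = 1; r_6 = 1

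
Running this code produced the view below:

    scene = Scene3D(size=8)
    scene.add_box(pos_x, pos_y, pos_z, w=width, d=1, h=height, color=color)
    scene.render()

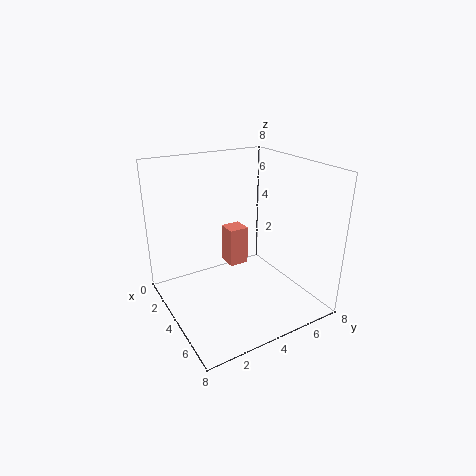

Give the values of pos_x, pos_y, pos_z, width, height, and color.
pos_x = 4, pos_y = 3, pos_z = 3, width = 1, height = 2, color = 'salmon'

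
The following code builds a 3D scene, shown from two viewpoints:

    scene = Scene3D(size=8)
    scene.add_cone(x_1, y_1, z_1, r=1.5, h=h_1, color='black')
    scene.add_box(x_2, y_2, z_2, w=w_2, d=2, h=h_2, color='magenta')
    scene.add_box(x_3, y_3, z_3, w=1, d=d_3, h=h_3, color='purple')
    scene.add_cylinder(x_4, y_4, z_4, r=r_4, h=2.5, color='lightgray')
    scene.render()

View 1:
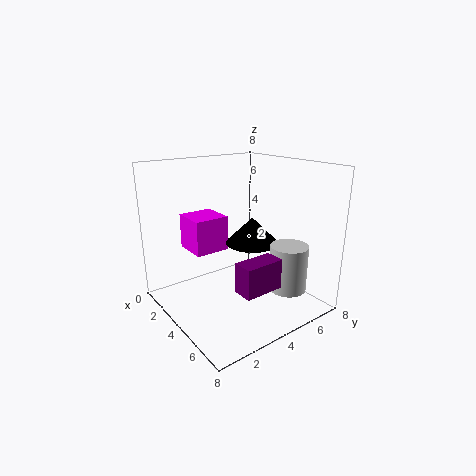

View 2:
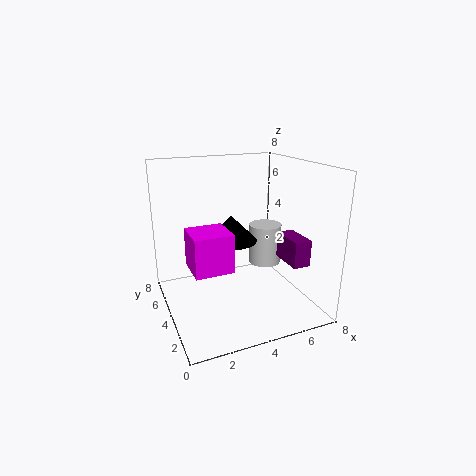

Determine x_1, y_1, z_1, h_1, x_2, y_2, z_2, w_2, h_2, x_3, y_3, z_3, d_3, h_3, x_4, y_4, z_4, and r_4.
x_1 = 4; y_1 = 5; z_1 = 3.5; h_1 = 1.5; x_2 = 1; y_2 = 2; z_2 = 3; w_2 = 2; h_2 = 2; x_3 = 6.5; y_3 = 2; z_3 = 2.5; d_3 = 2; h_3 = 1.5; x_4 = 6.5; y_4 = 5.5; z_4 = 1.5; r_4 = 1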